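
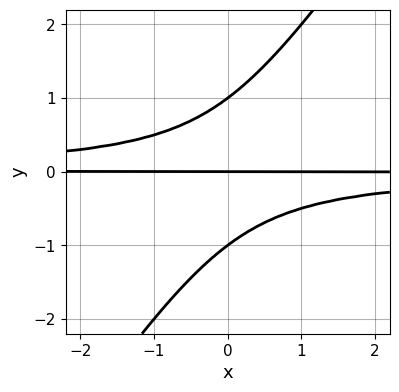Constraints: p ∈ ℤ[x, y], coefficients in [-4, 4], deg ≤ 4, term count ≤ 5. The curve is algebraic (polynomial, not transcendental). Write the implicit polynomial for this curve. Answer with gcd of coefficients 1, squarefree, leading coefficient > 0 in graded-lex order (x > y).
3*x*y^2 - 2*y^3 + 2*y

1. The degree is 3 — a generic line meets the curve in up to 3 points.
2. Checking where it meets the axes: every point of the x-axis in the box is on the curve; among the integer gridlines, it crosses the y-axis at y ∈ {-1, 0, 1}.
3. Fitting integer coefficients to these (and the overall shape) gives p.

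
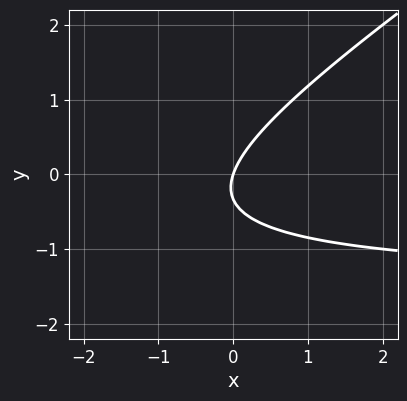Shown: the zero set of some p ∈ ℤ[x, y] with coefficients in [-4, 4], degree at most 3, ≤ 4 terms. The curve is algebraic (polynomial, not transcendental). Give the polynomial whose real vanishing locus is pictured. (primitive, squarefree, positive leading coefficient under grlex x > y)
2*x*y - 3*y^2 + 3*x - y

1. The degree is 2 — no degree-1 curve has this shape.
2. From the axis intercepts and sections: it crosses the y-axis at the gridline y = 0; it crosses the x-axis at the gridline x = 0.
3. The integer polynomial consistent with all of this is the stated p.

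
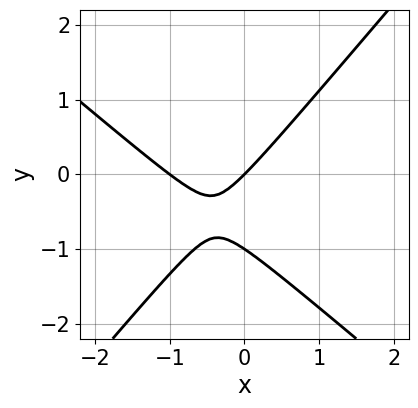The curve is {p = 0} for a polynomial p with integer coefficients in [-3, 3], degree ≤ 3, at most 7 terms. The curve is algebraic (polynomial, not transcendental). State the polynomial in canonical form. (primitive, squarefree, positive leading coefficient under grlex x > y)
3*x^2 + x*y - 3*y^2 + 3*x - 3*y

First, the degree is 2 — the shape is more complex than any degree-1 curve.
Next, observable constraints: the x-axis gridline crossings are at x ∈ {-1, 0}; among the integer gridlines, it crosses the y-axis at y ∈ {-1, 0}.
Finally, together with the visible shape, these determine p as stated.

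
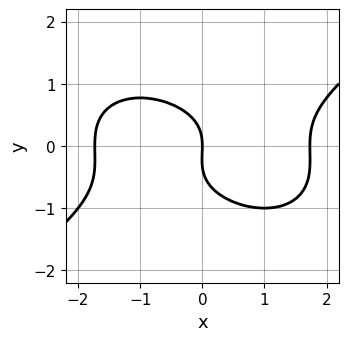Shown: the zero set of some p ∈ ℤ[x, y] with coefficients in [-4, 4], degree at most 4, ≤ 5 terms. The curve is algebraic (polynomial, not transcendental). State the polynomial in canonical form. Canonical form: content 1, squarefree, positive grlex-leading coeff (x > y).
1. The degree is 3 — a generic line meets the curve in up to 3 points.
2. Checking where it meets the axes: it meets the x-axis at x = 0 (among the integer gridlines); it crosses the y-axis at the gridline y = 0.
3. These observations pin down the coefficients.

x^3 - 3*y^3 - y^2 - 3*x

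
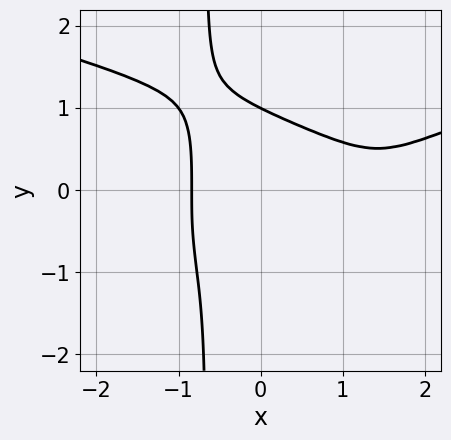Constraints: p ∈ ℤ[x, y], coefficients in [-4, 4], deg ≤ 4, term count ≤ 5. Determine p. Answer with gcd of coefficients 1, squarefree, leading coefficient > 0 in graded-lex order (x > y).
3*x*y^3 - x^3 + 2*y^3 + 2*x^2 - 2

(a) Degree: no degree-3 curve has this shape, so deg p = 4.
(b) Against the integer gridlines: it crosses the y-axis at the gridline y = 1.
(c) Solving for integer coefficients yields p as stated.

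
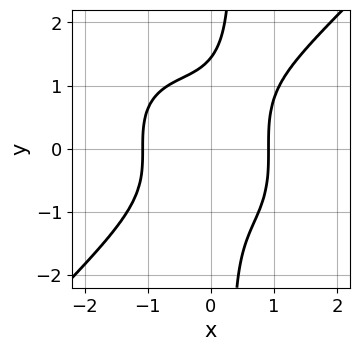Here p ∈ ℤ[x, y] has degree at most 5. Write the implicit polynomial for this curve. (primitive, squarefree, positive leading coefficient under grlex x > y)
(a) The degree is 4 — no degree-3 curve has this shape.
(b) Matching integer coefficients to the picture gives p.

3*x^4 - 3*x*y^3 + y^3 + x - 3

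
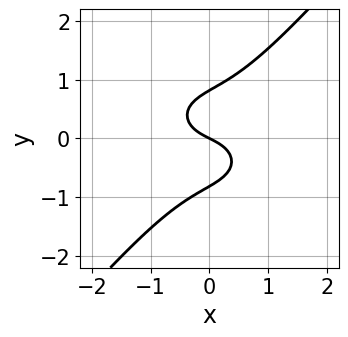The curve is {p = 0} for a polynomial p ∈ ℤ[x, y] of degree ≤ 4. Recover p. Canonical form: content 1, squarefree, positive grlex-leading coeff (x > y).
2*x^3 + 2*x*y^2 - 3*y^3 + x + 2*y

deg p = 3. The shape is more complex than any degree-2 curve.
Reading off the gridlines: it meets the y-axis at y = 0 (among the integer gridlines); it meets the x-axis at x = 0 (among the integer gridlines).
These observations pin down the coefficients.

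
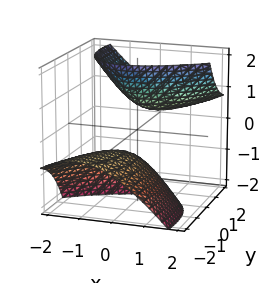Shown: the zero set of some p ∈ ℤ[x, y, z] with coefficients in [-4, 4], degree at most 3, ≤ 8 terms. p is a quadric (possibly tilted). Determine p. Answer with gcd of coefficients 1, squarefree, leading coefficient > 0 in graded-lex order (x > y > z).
(a) The picture has 2 separate pieces.
(b) deg p = 2.
(c) From the visible intercepts: the z-axis gridline crossings are at z ∈ {-1, 1}; it misses every integer gridline on the x-axis; the surface avoids every integer y-axis point in the box.
(d) Matching integer coefficients to the picture gives p.

2*x^2 - 2*x*y + y^2 - 3*y*z - z^2 + 1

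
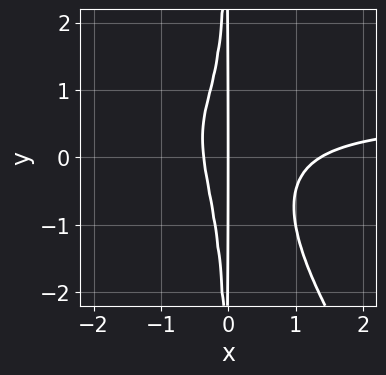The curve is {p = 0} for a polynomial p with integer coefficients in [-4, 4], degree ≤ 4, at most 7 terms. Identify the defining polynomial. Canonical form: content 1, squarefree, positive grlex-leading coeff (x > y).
Degree: the shape is more complex than any degree-3 curve, so deg p = 4.
Checking where it meets the axes: the visible y-axis segment lies entirely on the curve; it meets the x-axis at x = 0 (among the integer gridlines).
Putting this together gives p.

3*x^3*y + 2*x^2*y^2 - 2*x^3 + 2*x^2 + x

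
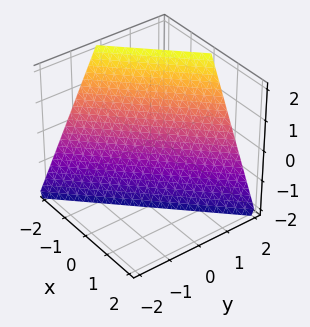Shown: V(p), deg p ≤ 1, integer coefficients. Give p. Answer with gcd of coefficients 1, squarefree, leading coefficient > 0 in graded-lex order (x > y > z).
1. The degree is 1 — every cross-section is a straight line — this is a plane.
2. From the axis intercepts and sections: it crosses the z-axis at the gridline z = -2; it crosses the y-axis at the gridline y = 1; it meets the x-axis at x = -1 (among the integer gridlines).
3. Solving for integer coefficients yields p as stated.

2*x - 2*y + z + 2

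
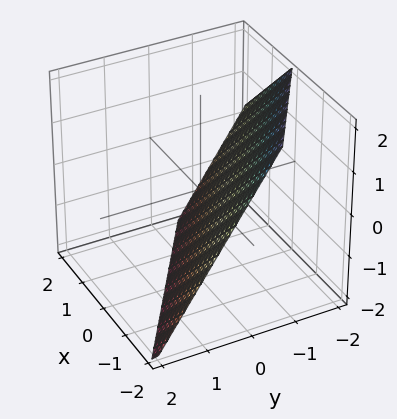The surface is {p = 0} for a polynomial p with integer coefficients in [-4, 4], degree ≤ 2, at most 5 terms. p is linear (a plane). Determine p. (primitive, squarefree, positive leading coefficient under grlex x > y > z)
2*x + 3*y + 2*z + 2

deg p = 1. Every cross-section is a straight line — this is a plane.
Checking where it meets the axes: one x-axis crossing is at x = -1; it crosses the z-axis at the gridline z = -1.
Assembling these constraints gives the stated polynomial.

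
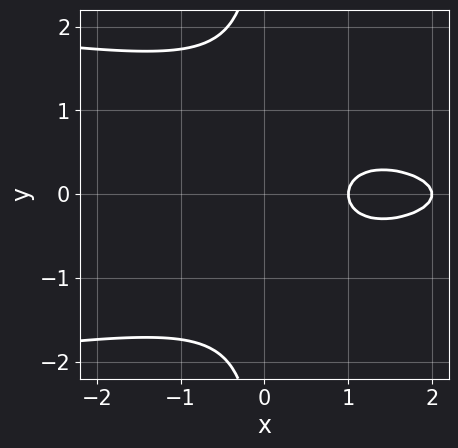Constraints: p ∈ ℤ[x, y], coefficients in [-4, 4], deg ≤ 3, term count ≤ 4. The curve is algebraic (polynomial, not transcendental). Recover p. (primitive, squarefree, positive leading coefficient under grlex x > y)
(a) deg p = 3.
(b) Symmetries: mirror symmetry y ↦ −y ⇒ only even powers of y.
(c) From the visible intercepts: it misses every integer gridline on the y-axis; among the integer gridlines, it crosses the x-axis at x ∈ {1, 2}.
(d) Fitting integer coefficients to these (and the overall shape) gives p.

2*x*y^2 + x^2 - 3*x + 2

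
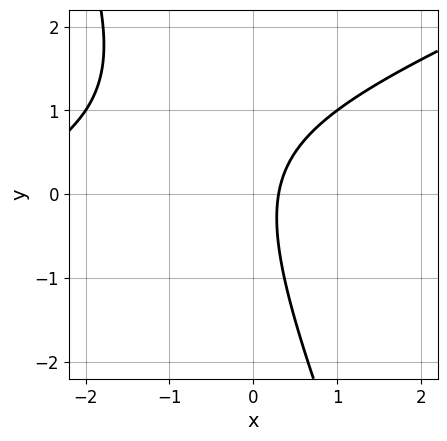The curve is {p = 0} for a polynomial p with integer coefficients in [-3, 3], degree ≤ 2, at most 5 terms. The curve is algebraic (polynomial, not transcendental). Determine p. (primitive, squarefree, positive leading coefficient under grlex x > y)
x^2 - 2*x*y - y^2 + 3*x - 1

First, deg p = 2.
Then, from the axis intercepts and sections: no y-intercept at any integer in the box.
Finally, solving for integer coefficients yields p as stated.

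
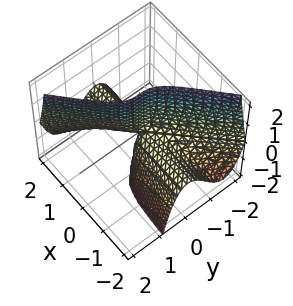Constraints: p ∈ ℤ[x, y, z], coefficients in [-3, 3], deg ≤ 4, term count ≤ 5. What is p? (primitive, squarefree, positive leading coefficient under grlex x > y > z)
2*x*y^2 - 2*y^3 + x*z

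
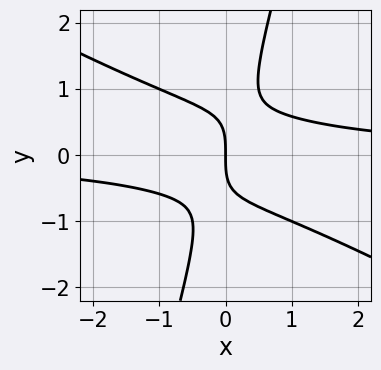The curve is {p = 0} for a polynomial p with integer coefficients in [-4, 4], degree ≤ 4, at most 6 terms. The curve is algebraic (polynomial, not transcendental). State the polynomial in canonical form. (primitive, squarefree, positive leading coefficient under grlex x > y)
2*x^2*y + 3*x*y^2 - y^3 - 2*x

1. Degree: a generic line meets the curve in up to 3 points, so deg p = 3.
2. Checking where it meets the axes: it crosses the y-axis at the gridline y = 0; it crosses the x-axis at the gridline x = 0.
3. These observations pin down the coefficients.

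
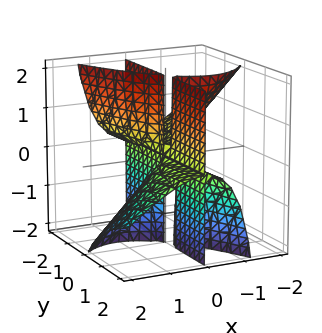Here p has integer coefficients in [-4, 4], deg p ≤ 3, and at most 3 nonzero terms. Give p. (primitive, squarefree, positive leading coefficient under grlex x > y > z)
x^3 + x^2*z + x*y*z

1. I count 2 distinct pieces. They look like related sheets of one shape, so recover p as a whole.
2. deg p = 3. No degree-2 surface has this shape.
3. Observable constraints: the visible z-axis segment lies entirely on the surface; it crosses the x-axis at the gridline x = 0.
4. Putting this together gives p. Check: (0, 1, 0) on the y-axis lies on the surface, and p(0, 1, 0) = 0. ✓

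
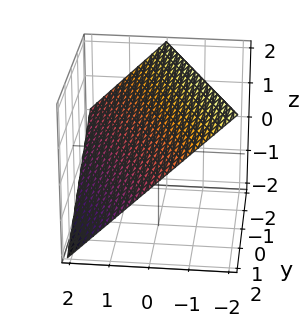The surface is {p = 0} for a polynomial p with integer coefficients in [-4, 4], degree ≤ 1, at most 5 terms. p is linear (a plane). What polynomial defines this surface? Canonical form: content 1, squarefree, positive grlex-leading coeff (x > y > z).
(a) The degree is 1 — the surface is flat (a plane).
(b) Checking where it meets the axes: it meets the x-axis at x = 1 (among the integer gridlines); it meets the z-axis at z = 1 (among the integer gridlines); one y-axis crossing is at y = 2.
(c) Solving for integer coefficients yields p as stated.

2*x + y + 2*z - 2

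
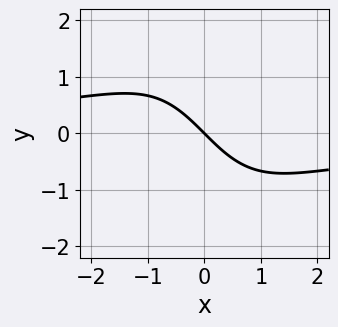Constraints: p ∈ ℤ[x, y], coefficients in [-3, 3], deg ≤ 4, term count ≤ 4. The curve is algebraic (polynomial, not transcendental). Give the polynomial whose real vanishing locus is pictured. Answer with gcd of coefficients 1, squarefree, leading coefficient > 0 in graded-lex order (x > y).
x^2*y + 2*x + 2*y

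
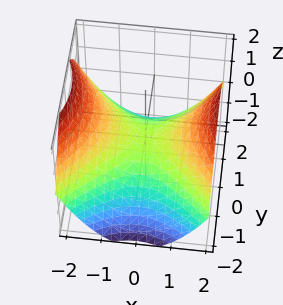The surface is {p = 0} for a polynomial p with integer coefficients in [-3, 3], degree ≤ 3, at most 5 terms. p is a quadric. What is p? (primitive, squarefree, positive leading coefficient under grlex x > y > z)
The degree is 2 — a hyperbolic paraboloid; a quadric.
Symmetries: it's symmetric under x → −x, forcing even powers of x; it's symmetric under y → −y, forcing even powers of y.
From the visible intercepts: one z-axis crossing is at z = 0; it crosses the x-axis at the gridline x = 0.
Assembling these constraints gives the stated polynomial.

x^2 - y^2 - 2*z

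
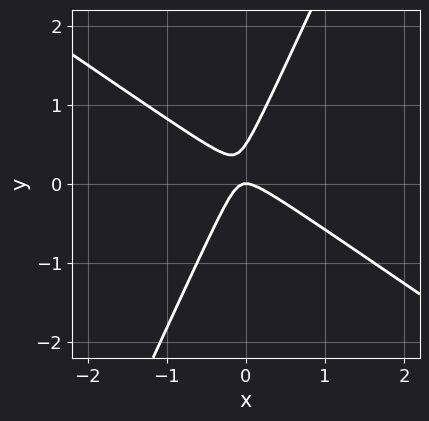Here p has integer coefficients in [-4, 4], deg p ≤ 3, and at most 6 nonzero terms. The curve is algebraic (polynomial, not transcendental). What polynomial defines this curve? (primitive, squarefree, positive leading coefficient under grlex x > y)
3*x^2 + 3*x*y - 2*y^2 + y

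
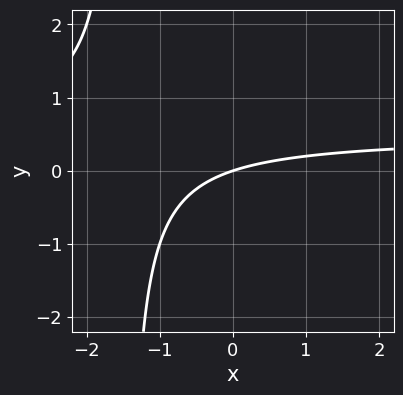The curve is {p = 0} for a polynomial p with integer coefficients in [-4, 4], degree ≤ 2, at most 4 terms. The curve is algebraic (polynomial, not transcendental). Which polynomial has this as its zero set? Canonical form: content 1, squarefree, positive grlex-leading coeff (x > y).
2*x*y - x + 3*y

The degree is 2 — no degree-1 curve has this shape.
Observable constraints: it meets the y-axis at y = 0 (among the integer gridlines); it crosses the x-axis at the gridline x = 0.
Matching integer coefficients to the picture gives p.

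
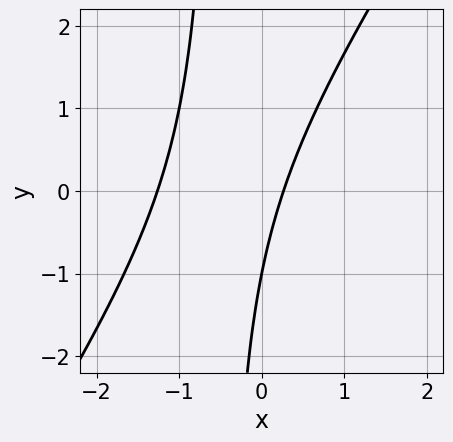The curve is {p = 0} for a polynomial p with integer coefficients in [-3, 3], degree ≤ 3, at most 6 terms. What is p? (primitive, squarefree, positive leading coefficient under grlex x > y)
3*x^2 - 2*x*y + 3*x - y - 1

First, the degree is 2 — no degree-1 curve has this shape.
Then, observable constraints: one y-axis crossing is at y = -1.
Finally, together with the visible shape, these determine p as stated.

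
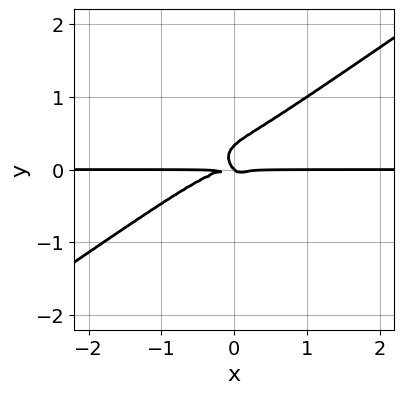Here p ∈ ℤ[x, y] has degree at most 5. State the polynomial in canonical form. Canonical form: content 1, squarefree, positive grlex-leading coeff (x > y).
x^3*y - 3*y^4 + x*y^2 + y^3

1. deg p = 4.
2. From the axis intercepts and sections: one y-axis crossing is at y = 0; every point of the x-axis in the box is on the curve.
3. Solving for integer coefficients yields p as stated.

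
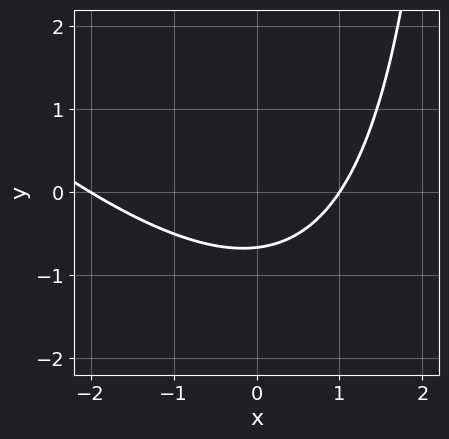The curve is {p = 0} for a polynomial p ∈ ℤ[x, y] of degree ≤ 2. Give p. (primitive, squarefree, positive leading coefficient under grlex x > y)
(a) Degree: the shape is more complex than any degree-1 curve, so deg p = 2.
(b) Observable constraints: the x-axis gridline crossings are at x ∈ {-2, 1}.
(c) These observations pin down the coefficients.

x^2 + x*y + x - 3*y - 2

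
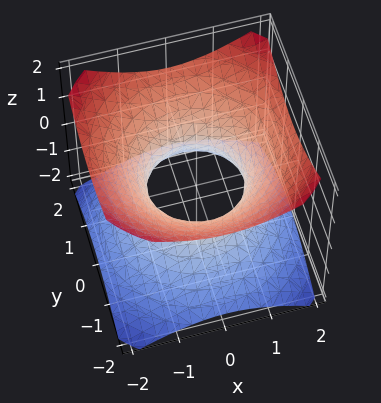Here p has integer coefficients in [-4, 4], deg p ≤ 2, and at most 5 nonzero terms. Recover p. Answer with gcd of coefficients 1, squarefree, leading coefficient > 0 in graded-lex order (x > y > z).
2*x^2 + 2*y^2 - 3*z^2 - 2

(a) deg p = 2. One connected sheet with a waist; a quadric.
(b) Symmetries: rotational symmetry about the z-axis ⇒ p depends on x, y only through x² + y²; the z ↦ −z reflection is a symmetry, so z appears only in even powers.
(c) Reading off the gridlines: the x-axis gridline crossings are at x ∈ {-1, 1}; among the integer gridlines, it crosses the y-axis at y ∈ {-1, 1}; a circular section at z = 0 has radius exactly 1; it misses every integer gridline on the z-axis.
(d) Solving for integer coefficients yields p as stated.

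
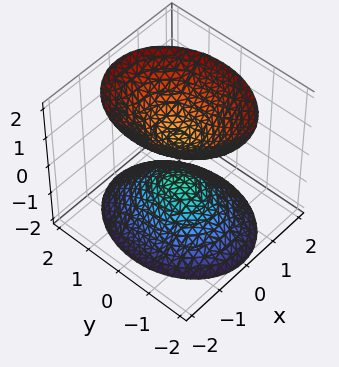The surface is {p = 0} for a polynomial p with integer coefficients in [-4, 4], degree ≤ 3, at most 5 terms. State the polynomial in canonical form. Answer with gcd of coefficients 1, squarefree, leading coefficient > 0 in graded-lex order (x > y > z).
3*x^2 + 2*y^2 - 2*z^2 + 1

(a) The picture has 2 separate pieces.
(b) Degree: two separate bowl-shaped sheets opening away from each other; a quadric, so deg p = 2.
(c) Symmetries: the z ↦ −z reflection is a symmetry, so z appears only in even powers; it's symmetric under y → −y, forcing even powers of y; mirror symmetry x ↦ −x ⇒ only even powers of x.
(d) From the axis intercepts and sections: no y-intercept at any integer in the box; the surface avoids every integer x-axis point in the box.
(e) Fitting integer coefficients to these (and the overall shape) gives p.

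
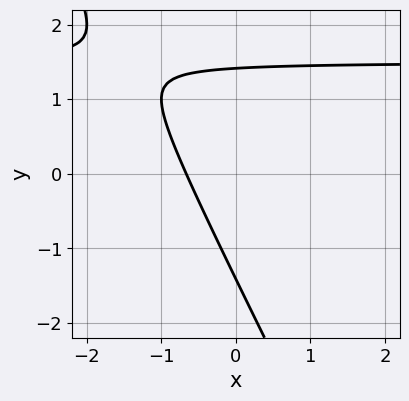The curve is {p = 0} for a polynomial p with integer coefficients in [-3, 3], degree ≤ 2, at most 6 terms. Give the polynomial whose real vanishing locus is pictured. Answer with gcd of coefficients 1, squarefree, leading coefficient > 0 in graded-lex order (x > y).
(a) deg p = 2. No degree-1 curve has this shape.
(b) Solving for integer coefficients yields p as stated.

2*x*y + y^2 - 3*x - 2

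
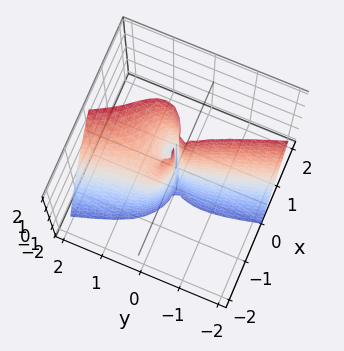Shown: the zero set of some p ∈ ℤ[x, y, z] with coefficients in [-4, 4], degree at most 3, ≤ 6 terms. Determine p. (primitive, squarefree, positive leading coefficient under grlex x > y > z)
x^3 + 3*x*y^2 + y^3 - y^2*z - 2*x*y

(a) deg p = 3. The shape is more complex than any degree-2 surface.
(b) Observable constraints: it crosses the y-axis at the gridline y = 0; every point of the z-axis in the box is on the surface.
(c) Together with the visible shape, these determine p as stated.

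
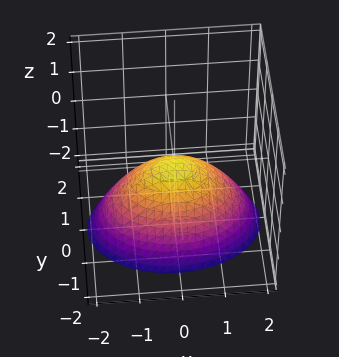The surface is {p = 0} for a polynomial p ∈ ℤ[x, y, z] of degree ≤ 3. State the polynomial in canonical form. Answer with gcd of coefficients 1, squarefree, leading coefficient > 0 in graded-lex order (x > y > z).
x^2 + 2*y^2 + 2*z

1. The degree is 2 — a single bowl opening along one axis; a quadric.
2. Symmetries: it's symmetric under y → −y, forcing even powers of y; the x ↦ −x reflection is a symmetry, so x appears only in even powers.
3. Reading off the gridlines: it meets the y-axis at y = 0 (among the integer gridlines); one x-axis crossing is at x = 0; it crosses the z-axis at the gridline z = 0.
4. The integer polynomial consistent with all of this is the stated p.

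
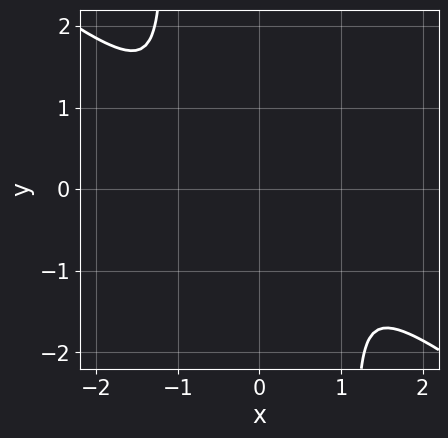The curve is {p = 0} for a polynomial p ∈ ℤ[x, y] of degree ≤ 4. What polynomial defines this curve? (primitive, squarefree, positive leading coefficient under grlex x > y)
2*x^4 + x^3*y - 2*x^2*y^2 + 3*y^2

(a) The degree is 4 — no degree-3 curve has this shape.
(b) Solving for integer coefficients yields p as stated.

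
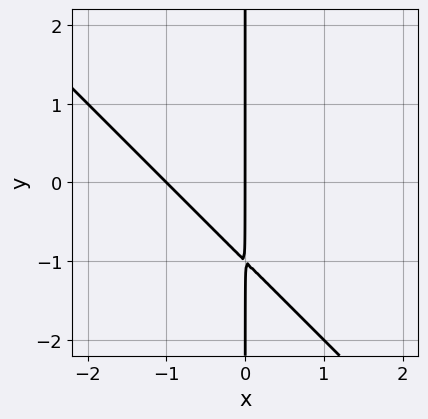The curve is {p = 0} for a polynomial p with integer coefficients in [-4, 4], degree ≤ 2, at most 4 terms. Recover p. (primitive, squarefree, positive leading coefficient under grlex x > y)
1. Degree: no degree-1 curve has this shape, so deg p = 2.
2. Against the integer gridlines: the visible y-axis segment lies entirely on the curve; the x-axis gridline crossings are at x ∈ {-1, 0}.
3. These observations pin down the coefficients.

x^2 + x*y + x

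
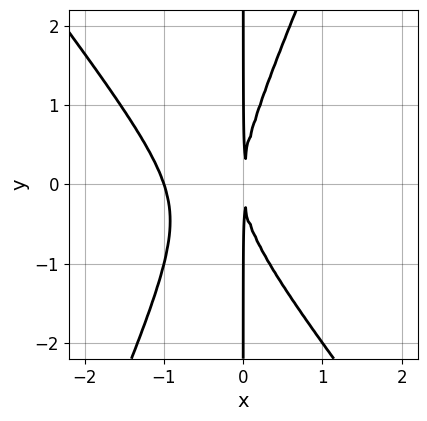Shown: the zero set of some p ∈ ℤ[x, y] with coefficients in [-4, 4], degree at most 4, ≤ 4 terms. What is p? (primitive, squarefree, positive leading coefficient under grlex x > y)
1. Degree: no degree-2 curve has this shape, so deg p = 3.
2. Observable constraints: the visible y-axis segment lies entirely on the curve; one x-axis crossing is at x = -1.
3. Putting this together gives p.

3*x^3 + x^2*y - x*y^2 + 3*x^2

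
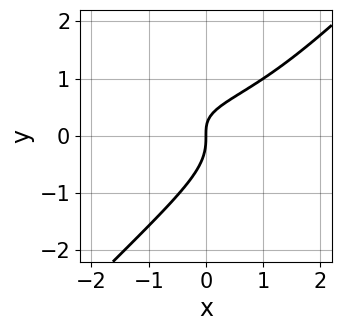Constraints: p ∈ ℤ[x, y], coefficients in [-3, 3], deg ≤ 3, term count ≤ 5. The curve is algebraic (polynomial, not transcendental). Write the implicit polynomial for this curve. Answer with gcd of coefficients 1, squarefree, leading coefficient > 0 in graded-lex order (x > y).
First, deg p = 3. No degree-2 curve has this shape.
Then, reading off the gridlines: it meets the y-axis at y = 0 (among the integer gridlines); it crosses the x-axis at the gridline x = 0.
Finally, putting this together gives p.

x^2*y + 2*x*y^2 - 3*y^3 - 2*x*y + 2*x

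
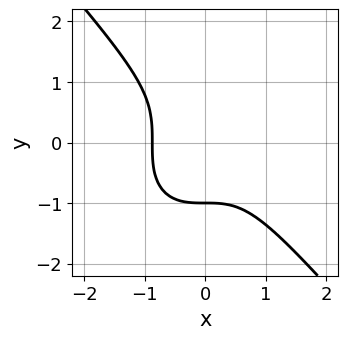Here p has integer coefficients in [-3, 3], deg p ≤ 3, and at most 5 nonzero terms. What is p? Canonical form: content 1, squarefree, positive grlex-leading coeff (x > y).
deg p = 3. No degree-2 curve has this shape.
Checking where it meets the axes: it crosses the y-axis at the gridline y = -1.
Fitting integer coefficients to these (and the overall shape) gives p.

3*x^3 + 2*y^3 + 2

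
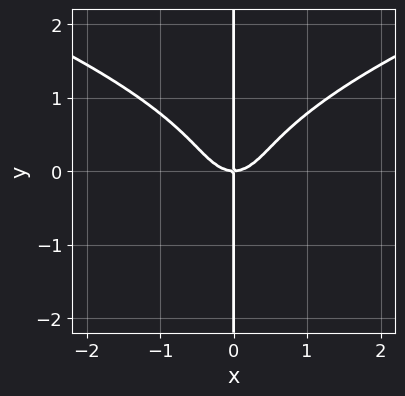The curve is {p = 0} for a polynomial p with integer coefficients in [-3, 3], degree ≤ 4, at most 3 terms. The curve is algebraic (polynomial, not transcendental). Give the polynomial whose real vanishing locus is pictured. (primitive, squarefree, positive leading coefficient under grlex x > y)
(a) The degree is 4 — a generic line meets the curve in up to 4 points.
(b) Reading off the gridlines: every point of the y-axis in the box is on the curve; it meets the x-axis at x = 0 (among the integer gridlines).
(c) Together with the visible shape, these determine p as stated.

3*x*y^3 - 3*x^3 + 2*x*y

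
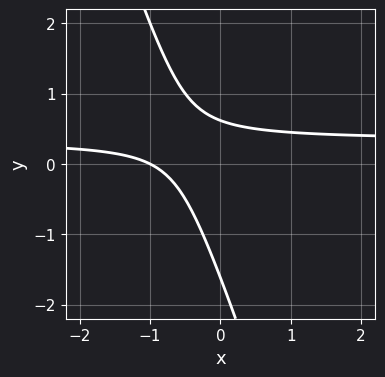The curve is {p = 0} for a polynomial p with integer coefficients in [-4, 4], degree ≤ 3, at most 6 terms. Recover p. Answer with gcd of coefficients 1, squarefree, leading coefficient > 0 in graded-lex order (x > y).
(a) Degree: the shape is more complex than any degree-1 curve, so deg p = 2.
(b) Observable constraints: one x-axis crossing is at x = -1.
(c) The integer polynomial consistent with all of this is the stated p.

3*x*y + y^2 - x + y - 1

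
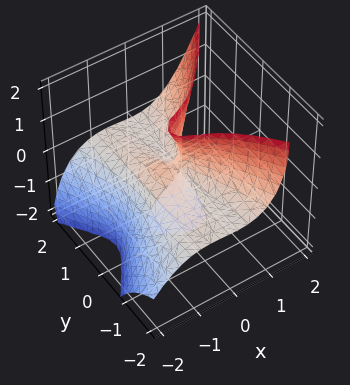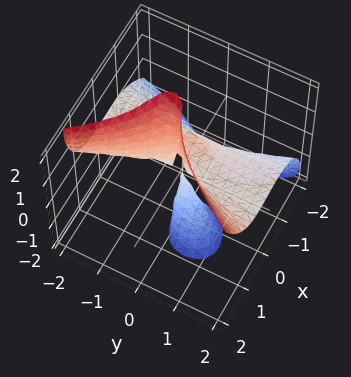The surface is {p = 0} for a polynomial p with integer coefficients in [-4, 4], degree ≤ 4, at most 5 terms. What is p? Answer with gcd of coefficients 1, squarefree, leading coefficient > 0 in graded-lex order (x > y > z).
2*x^3 - 2*y^2*z - y*z^2 + 2*x^2 + x*z

1. I count 2 distinct pieces. They look like related sheets of one shape, so recover p as a whole.
2. Degree: the shape is more complex than any degree-2 surface, so deg p = 3.
3. From the visible intercepts: every point of the y-axis in the box is on the surface; the visible z-axis segment lies entirely on the surface.
4. Together with the visible shape, these determine p as stated. Check: (-1, 0, 0) on the x-axis lies on the surface, and p(-1, 0, 0) = 0. ✓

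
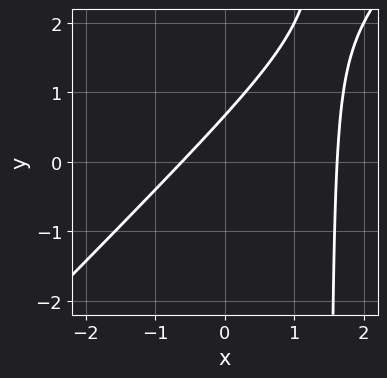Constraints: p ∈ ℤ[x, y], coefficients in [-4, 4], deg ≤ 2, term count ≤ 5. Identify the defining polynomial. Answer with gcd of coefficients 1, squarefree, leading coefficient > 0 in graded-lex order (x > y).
2*x^2 - 2*x*y - 2*x + 3*y - 2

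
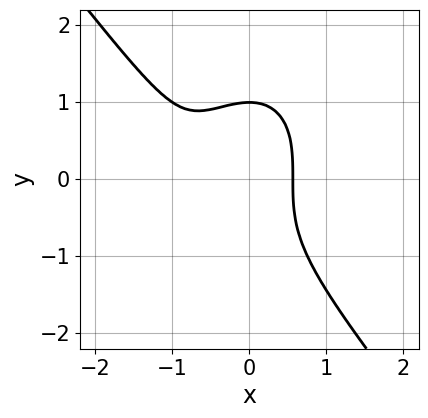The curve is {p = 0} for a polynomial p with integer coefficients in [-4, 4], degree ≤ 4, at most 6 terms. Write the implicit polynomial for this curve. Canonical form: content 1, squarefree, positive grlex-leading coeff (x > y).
2*x^3 + y^3 + 2*x^2 - 1

The degree is 3 — a generic line meets the curve in up to 3 points.
Reading off the gridlines: it crosses the y-axis at the gridline y = 1.
Solving for integer coefficients yields p as stated.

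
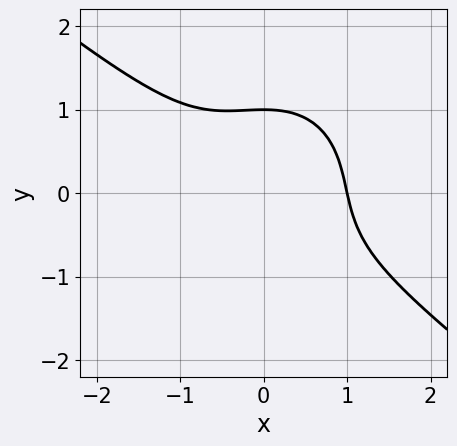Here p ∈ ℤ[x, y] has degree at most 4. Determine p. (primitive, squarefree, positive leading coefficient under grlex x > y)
(a) Degree: a generic line meets the curve in up to 3 points, so deg p = 3.
(b) Reading off the gridlines: it meets the x-axis at x = 1 (among the integer gridlines); it crosses the y-axis at the gridline y = 1.
(c) Assembling these constraints gives the stated polynomial.

3*x^3 + 2*x^2*y + 3*y^3 - 3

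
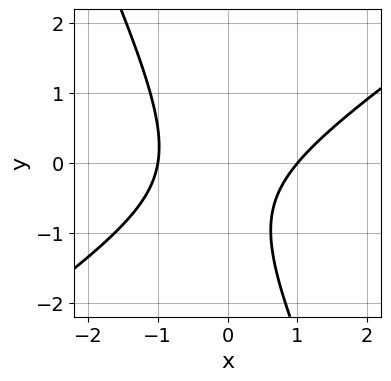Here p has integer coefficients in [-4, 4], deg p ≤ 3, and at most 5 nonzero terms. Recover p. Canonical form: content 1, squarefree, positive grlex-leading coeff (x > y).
3*x^2 - 3*x*y - 2*y^2 - 2*y - 3

First, deg p = 2. The shape is more complex than any degree-1 curve.
Then, observable constraints: among the integer gridlines, it crosses the x-axis at x ∈ {-1, 1}; no y-intercept at any integer in the box.
Finally, putting this together gives p.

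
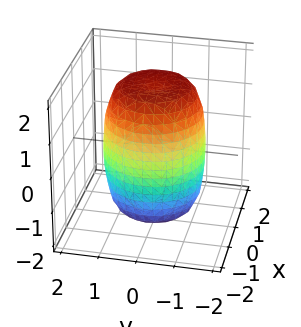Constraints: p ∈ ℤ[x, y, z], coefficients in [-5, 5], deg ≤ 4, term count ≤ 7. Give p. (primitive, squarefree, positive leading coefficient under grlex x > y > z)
(a) deg p = 4. The shape is more complex than any degree-3 surface.
(b) Symmetry: the surface is invariant under rotation about z: p = q(x² + y², z).
(c) From the visible intercepts: a circular section at z = 0 has radius between 1 and 2.
(d) Putting this together gives p.

2*x^4 + 4*x^2*y^2 + 2*y^4 - 2*x^2 - 2*y^2 + z^2 - 3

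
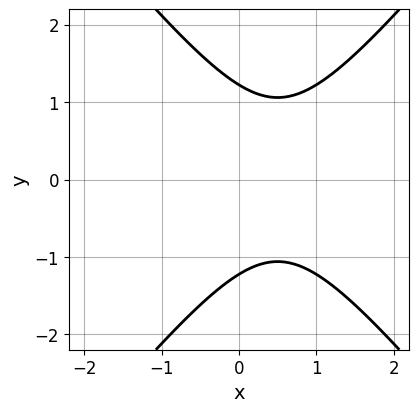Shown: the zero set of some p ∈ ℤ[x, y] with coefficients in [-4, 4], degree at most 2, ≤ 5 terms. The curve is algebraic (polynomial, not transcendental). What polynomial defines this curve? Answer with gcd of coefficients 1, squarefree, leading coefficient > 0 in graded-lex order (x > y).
3*x^2 - 2*y^2 - 3*x + 3

(a) Degree: the shape is more complex than any degree-1 curve, so deg p = 2.
(b) Symmetries: it's symmetric under y → −y, forcing even powers of y.
(c) Reading off the gridlines: no x-intercept at any integer in the box.
(d) The integer polynomial consistent with all of this is the stated p.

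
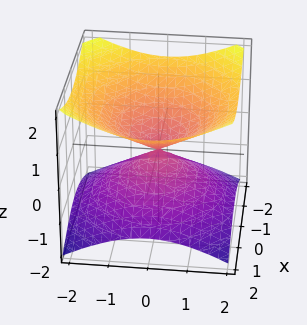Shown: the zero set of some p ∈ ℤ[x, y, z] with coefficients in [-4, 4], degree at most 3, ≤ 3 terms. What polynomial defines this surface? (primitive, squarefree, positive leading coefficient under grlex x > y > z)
1. deg p = 2. A double cone through the origin; a quadric.
2. Symmetries: the surface is invariant under rotation about z: p = q(x² + y², z); the z ↦ −z reflection is a symmetry, so z appears only in even powers.
3. From the axis intercepts and sections: a circular section at z = 1 has radius between 1 and 2; it meets the y-axis at y = 0 (among the integer gridlines); one x-axis crossing is at x = 0.
4. Fitting integer coefficients to these (and the overall shape) gives p.

x^2 + y^2 - 2*z^2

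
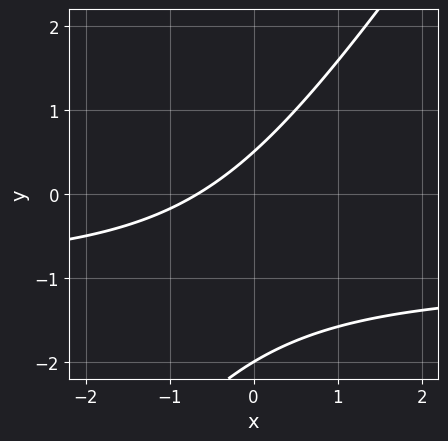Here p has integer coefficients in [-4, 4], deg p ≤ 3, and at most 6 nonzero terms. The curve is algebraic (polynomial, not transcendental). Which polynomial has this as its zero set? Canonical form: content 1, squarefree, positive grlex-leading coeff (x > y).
3*x*y - 2*y^2 + 3*x - 3*y + 2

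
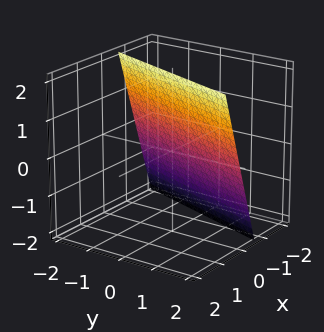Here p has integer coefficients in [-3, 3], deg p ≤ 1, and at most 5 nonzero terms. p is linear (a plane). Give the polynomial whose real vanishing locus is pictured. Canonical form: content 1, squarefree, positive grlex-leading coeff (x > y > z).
First, deg p = 1. Every cross-section is a straight line — this is a plane.
Then, from the axis intercepts and sections: one z-axis crossing is at z = 2; one y-axis crossing is at y = 2.
Finally, these observations pin down the coefficients.

3*x - y - z + 2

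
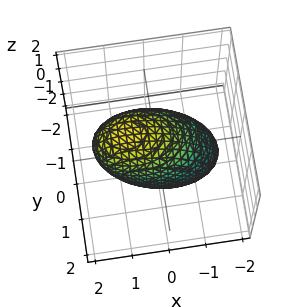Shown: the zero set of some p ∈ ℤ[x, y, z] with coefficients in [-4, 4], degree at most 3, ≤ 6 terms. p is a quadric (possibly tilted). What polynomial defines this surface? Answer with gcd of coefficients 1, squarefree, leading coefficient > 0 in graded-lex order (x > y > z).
x^2 - x*z + 2*y^2 + z^2 - 2

(a) deg p = 2. A generic line meets the surface in up to 2 points.
(b) From the visible intercepts: the y-axis gridline crossings are at y ∈ {-1, 1}.
(c) Putting this together gives p.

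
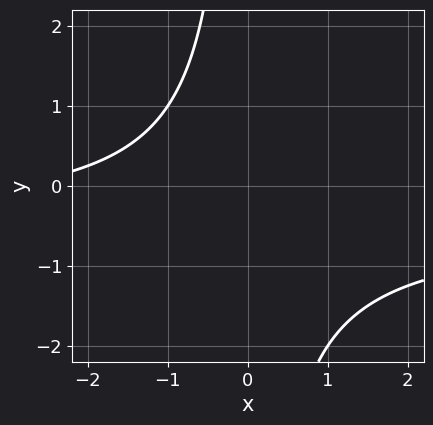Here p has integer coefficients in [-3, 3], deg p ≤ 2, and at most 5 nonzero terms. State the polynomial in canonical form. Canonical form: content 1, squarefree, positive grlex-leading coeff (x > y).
First, the degree is 2 — a generic line meets the curve in up to 2 points.
Next, from the visible intercepts: no y-intercept at any integer in the box; it misses every integer gridline on the x-axis.
Finally, solving for integer coefficients yields p as stated.

2*x*y + x + 3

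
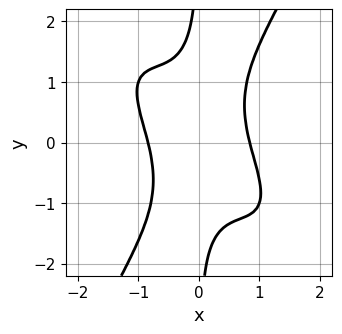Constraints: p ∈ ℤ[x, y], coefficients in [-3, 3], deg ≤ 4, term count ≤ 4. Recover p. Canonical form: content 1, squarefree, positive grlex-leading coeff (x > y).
2*x^4 + 2*x^3*y - x*y^3 - 1

(a) deg p = 4.
(b) Checking where it meets the axes: no y-intercept at any integer in the box.
(c) Assembling these constraints gives the stated polynomial.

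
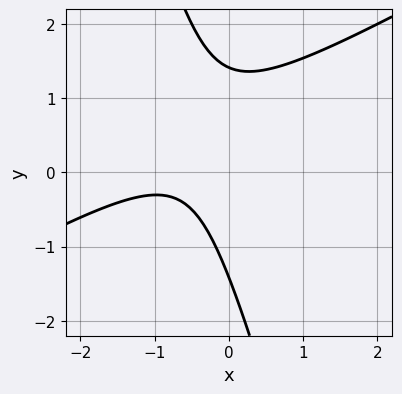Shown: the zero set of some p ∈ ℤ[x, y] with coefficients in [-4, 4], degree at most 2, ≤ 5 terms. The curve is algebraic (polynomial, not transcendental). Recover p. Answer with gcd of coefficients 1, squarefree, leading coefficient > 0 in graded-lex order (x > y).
2*x^2 - 3*x*y - y^2 + 3*x + 2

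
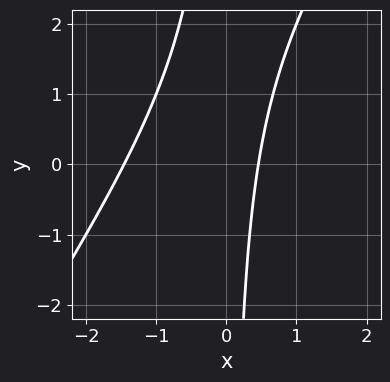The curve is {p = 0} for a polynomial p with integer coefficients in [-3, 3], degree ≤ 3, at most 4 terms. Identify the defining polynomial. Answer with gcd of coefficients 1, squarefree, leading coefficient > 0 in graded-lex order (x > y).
Degree: no degree-1 curve has this shape, so deg p = 2.
Observable constraints: it misses every integer gridline on the y-axis.
Together with the visible shape, these determine p as stated.

3*x^2 - 2*x*y + 3*x - 2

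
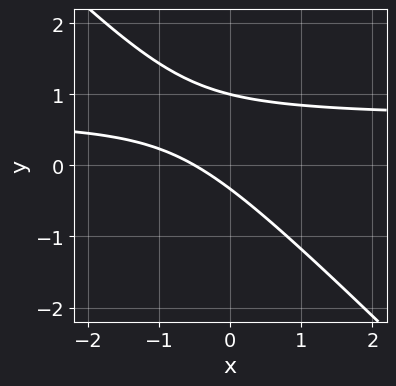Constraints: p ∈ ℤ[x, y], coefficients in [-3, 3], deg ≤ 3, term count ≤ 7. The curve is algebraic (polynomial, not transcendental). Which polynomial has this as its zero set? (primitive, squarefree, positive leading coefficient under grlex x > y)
3*x*y + 3*y^2 - 2*x - 2*y - 1

(a) Degree: a generic line meets the curve in up to 2 points, so deg p = 2.
(b) From the visible intercepts: it meets the y-axis at y = 1 (among the integer gridlines).
(c) Putting this together gives p.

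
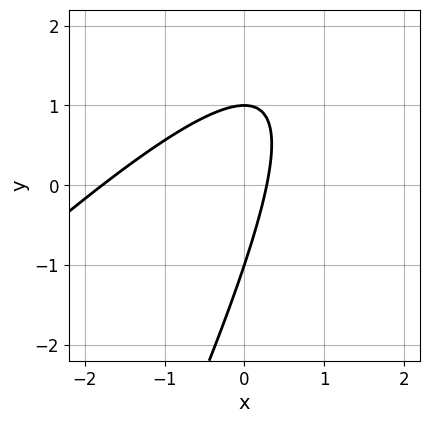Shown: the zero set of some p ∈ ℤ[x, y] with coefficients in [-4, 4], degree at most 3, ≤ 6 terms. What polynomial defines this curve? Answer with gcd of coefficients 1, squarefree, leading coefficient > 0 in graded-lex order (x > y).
First, the degree is 2 — the shape is more complex than any degree-1 curve.
Then, from the visible intercepts: the y-axis gridline crossings are at y ∈ {-1, 1}.
Finally, matching integer coefficients to the picture gives p.

2*x^2 - 3*x*y + y^2 + 3*x - 1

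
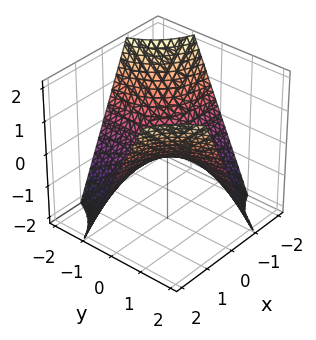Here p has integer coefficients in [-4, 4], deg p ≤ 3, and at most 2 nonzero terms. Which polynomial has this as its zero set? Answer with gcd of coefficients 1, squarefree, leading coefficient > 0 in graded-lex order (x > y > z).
x*y - z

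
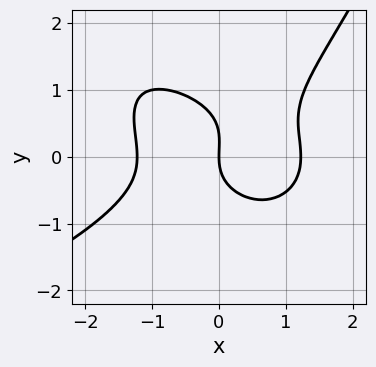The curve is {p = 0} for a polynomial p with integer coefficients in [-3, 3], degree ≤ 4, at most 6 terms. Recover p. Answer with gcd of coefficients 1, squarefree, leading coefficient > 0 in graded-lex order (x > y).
Degree: the shape is more complex than any degree-3 curve, so deg p = 4.
Reading off the gridlines: it crosses the x-axis at the gridline x = 0; it crosses the y-axis at the gridline y = 0.
Putting this together gives p.

x^2*y^2 + 2*x^3 - 3*y^3 + y^2 - 3*x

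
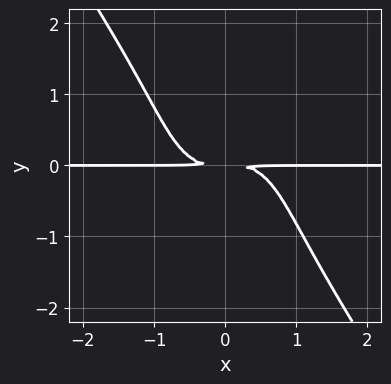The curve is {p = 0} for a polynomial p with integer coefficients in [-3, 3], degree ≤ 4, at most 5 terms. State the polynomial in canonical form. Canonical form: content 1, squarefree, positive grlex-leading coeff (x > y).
1. deg p = 4. The shape is more complex than any degree-3 curve.
2. Against the integer gridlines: the visible x-axis segment lies entirely on the curve.
3. The integer polynomial consistent with all of this is the stated p.

3*x^3*y + y^4 + 3*y^2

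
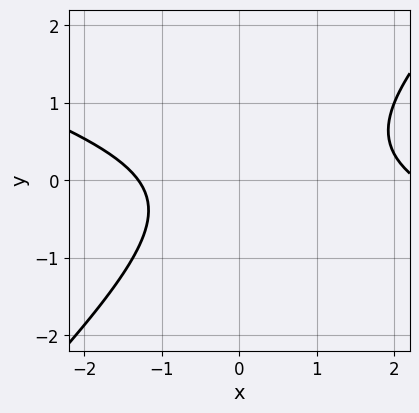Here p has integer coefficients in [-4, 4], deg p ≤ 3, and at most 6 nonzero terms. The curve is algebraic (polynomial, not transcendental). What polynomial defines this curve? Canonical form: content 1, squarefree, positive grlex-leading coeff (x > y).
First, degree: a generic line meets the curve in up to 2 points, so deg p = 2.
Then, checking where it meets the axes: no y-intercept at any integer in the box.
Finally, solving for integer coefficients yields p as stated.

x^2 + 2*x*y - 3*y^2 - x - 3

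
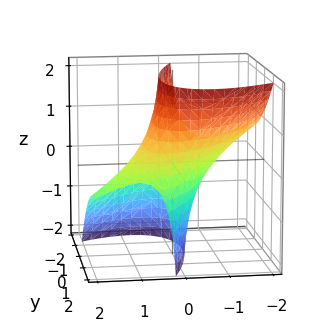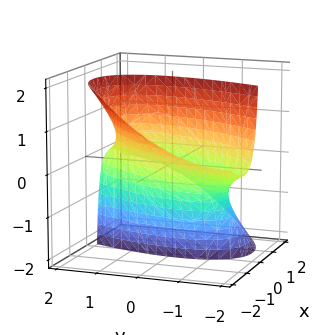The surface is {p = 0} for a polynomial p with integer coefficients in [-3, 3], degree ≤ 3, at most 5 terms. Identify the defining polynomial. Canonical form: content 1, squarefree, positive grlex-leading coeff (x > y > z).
(a) The degree is 2 — no degree-1 surface has this shape.
(b) Against the integer gridlines: among the integer gridlines, it crosses the x-axis at x ∈ {-1, 1}; the surface avoids every integer z-axis point in the box.
(c) The integer polynomial consistent with all of this is the stated p.

2*x^2 - 2*x*y + 3*x*z + y^2 - 2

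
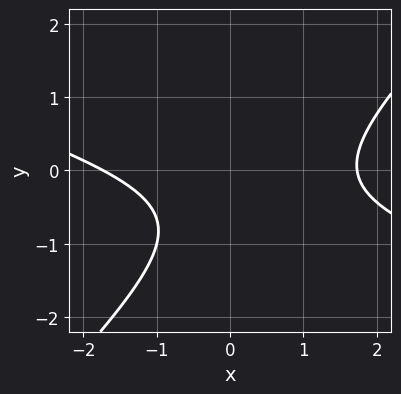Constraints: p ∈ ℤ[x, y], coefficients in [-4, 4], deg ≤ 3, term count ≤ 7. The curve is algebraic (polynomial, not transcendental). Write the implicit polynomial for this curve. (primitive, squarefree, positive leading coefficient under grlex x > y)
x^2 + 2*x*y - 3*y^2 - 3*y - 3

1. The degree is 2 — a generic line meets the curve in up to 2 points.
2. From the axis intercepts and sections: the curve avoids every integer y-axis point in the box.
3. Together with the visible shape, these determine p as stated.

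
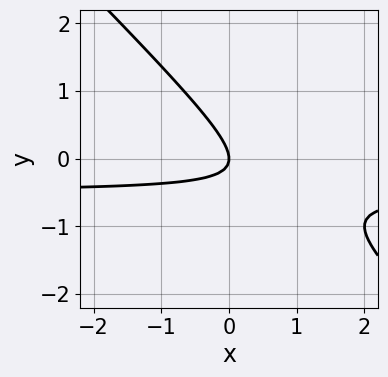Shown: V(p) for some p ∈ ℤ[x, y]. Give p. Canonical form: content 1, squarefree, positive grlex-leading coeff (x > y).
2*x*y + 2*y^2 + x

deg p = 2. A generic line meets the curve in up to 2 points.
Reading off the gridlines: one y-axis crossing is at y = 0; it crosses the x-axis at the gridline x = 0.
These observations pin down the coefficients.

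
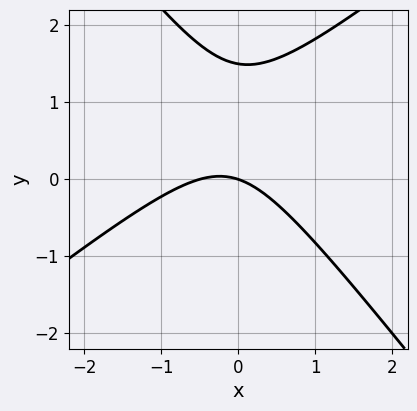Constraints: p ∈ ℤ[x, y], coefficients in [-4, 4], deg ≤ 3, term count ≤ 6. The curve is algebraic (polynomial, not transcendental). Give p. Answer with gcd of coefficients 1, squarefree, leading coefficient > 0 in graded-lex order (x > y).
2*x^2 - x*y - 2*y^2 + x + 3*y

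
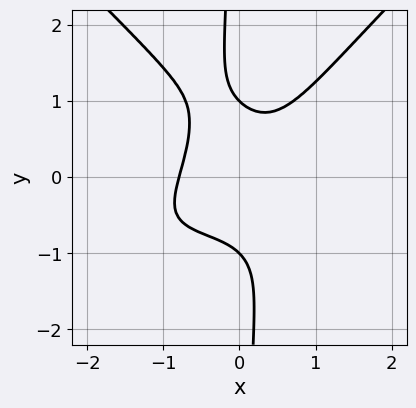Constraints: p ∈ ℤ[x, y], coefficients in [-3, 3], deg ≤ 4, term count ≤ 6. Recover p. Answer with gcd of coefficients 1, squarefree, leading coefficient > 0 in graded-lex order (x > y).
deg p = 4. A generic line meets the curve in up to 4 points.
From the visible intercepts: the y-axis gridline crossings are at y ∈ {-1, 1}.
Solving for integer coefficients yields p as stated.

2*x^3*y - 2*x*y^3 + 2*x^3 - y^2 + 1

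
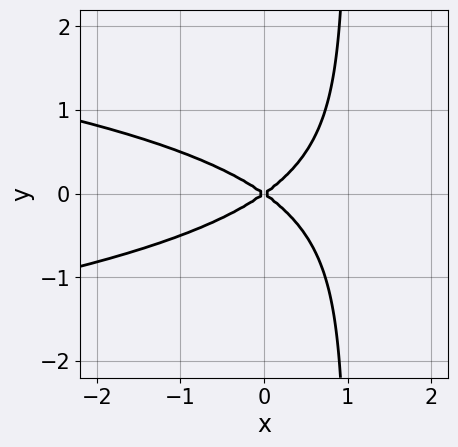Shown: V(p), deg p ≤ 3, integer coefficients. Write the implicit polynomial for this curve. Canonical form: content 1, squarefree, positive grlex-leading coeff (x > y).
2*x*y^2 + x^2 - 2*y^2

First, deg p = 3. A generic line meets the curve in up to 3 points.
Next, symmetries: mirror symmetry y ↦ −y ⇒ only even powers of y.
Next, checking where it meets the axes: it meets the y-axis at y = 0 (among the integer gridlines); it meets the x-axis at x = 0 (among the integer gridlines).
Finally, these observations pin down the coefficients.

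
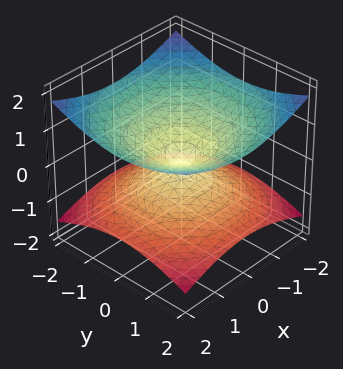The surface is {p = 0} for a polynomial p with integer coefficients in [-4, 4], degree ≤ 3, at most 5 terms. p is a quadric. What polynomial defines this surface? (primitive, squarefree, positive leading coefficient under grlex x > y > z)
First, deg p = 2. Two nappes meeting at a single point; a quadric.
Next, by symmetry, every cross-section ⟂ z is a circle, so x, y appear only via x² + y²; it's symmetric under z → −z, forcing even powers of z.
Next, checking where it meets the axes: a circular section at z = 1 has radius between 1 and 2; it crosses the x-axis at the gridline x = 0; one z-axis crossing is at z = 0; one y-axis crossing is at y = 0.
Finally, assembling these constraints gives the stated polynomial.

x^2 + y^2 - 3*z^2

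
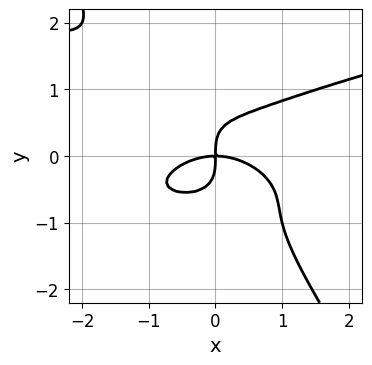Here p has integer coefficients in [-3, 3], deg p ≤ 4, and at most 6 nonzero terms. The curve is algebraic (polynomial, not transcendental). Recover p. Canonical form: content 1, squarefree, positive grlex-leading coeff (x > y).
(a) deg p = 4.
(b) Observable constraints: one x-axis crossing is at x = 0; one y-axis crossing is at y = 0.
(c) Matching integer coefficients to the picture gives p.

3*x*y^3 + 2*y^4 - x^3 - 2*x*y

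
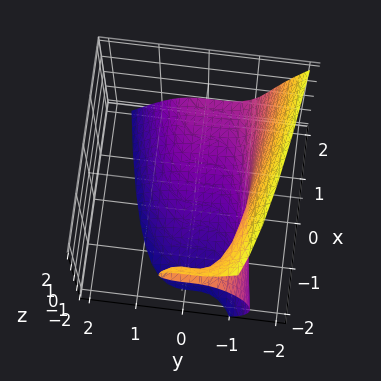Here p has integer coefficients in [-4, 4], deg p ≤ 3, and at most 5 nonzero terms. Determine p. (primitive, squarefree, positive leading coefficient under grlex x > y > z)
3*y^3 + z^3 + 2*x*z + y^2 + 3

(a) The degree is 3 — a generic line meets the surface in up to 3 points.
(b) From the axis intercepts and sections: no x-intercept at any integer in the box.
(c) These observations pin down the coefficients.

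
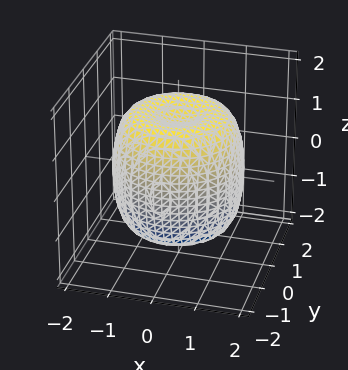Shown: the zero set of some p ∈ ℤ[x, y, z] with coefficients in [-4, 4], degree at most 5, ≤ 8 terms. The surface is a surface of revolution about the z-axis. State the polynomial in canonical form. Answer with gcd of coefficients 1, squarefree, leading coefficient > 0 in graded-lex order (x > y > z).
deg p = 4.
Symmetries: rotational symmetry about the z-axis ⇒ p depends on x, y only through x² + y².
Observable constraints: a circular section at z = -1 has radius between 1 and 2.
Solving for integer coefficients yields p as stated.

2*x^4 + 4*x^2*y^2 + 2*y^4 - 3*x^2 - 3*y^2 + 2*z^2 - 3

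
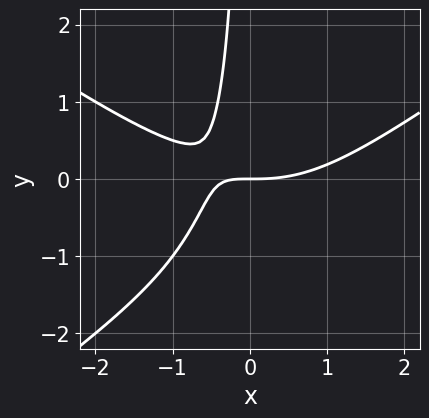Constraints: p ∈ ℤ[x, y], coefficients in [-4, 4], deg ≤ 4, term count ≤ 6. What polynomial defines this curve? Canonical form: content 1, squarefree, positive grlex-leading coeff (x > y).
(a) Degree: the shape is more complex than any degree-2 curve, so deg p = 3.
(b) From the axis intercepts and sections: it crosses the x-axis at the gridline x = 0; it meets the y-axis at y = 0 (among the integer gridlines).
(c) Assembling these constraints gives the stated polynomial.

x^3 - 2*x*y^2 - 3*x*y - 2*y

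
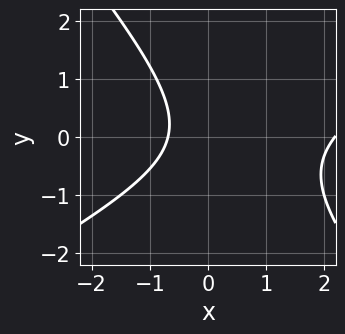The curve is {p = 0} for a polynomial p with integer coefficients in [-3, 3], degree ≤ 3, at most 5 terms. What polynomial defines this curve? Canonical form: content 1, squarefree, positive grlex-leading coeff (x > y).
2*x^2 - 2*x*y - 3*y^2 - 3*x - 3

The degree is 2 — a generic line meets the curve in up to 2 points.
Observable constraints: the curve avoids every integer y-axis point in the box.
Assembling these constraints gives the stated polynomial.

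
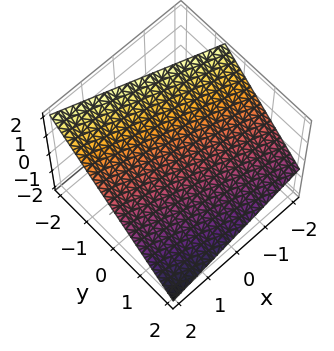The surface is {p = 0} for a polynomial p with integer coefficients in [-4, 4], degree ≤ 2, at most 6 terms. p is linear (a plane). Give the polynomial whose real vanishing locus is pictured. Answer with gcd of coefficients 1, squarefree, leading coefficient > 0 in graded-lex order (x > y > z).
The degree is 1 — the surface is flat (a plane).
Reading off the gridlines: it crosses the x-axis at the gridline x = 2.
Matching integer coefficients to the picture gives p.

x + 3*y + 3*z - 2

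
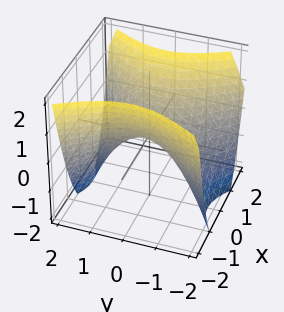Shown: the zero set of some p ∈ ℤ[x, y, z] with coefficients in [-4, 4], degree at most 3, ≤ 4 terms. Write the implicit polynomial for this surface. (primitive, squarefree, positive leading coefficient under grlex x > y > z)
deg p = 2. A saddle surface; a quadric.
Symmetries: mirror symmetry x ↦ −x ⇒ only even powers of x; mirror symmetry y ↦ −y ⇒ only even powers of y.
Reading off the gridlines: it meets the z-axis at z = 0 (among the integer gridlines); it meets the y-axis at y = 0 (among the integer gridlines); it meets the x-axis at x = 0 (among the integer gridlines).
The integer polynomial consistent with all of this is the stated p.

3*x^2 - 2*y^2 - 3*z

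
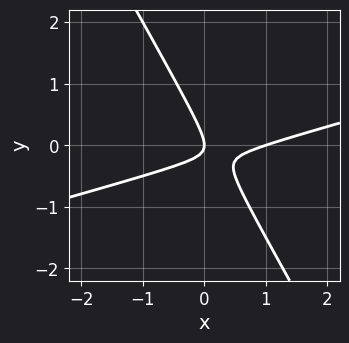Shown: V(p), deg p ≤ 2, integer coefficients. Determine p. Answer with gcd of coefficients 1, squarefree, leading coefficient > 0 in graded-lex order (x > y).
(a) The degree is 2 — a generic line meets the curve in up to 2 points.
(b) From the axis intercepts and sections: one y-axis crossing is at y = 0; among the integer gridlines, it crosses the x-axis at x ∈ {0, 1}.
(c) The integer polynomial consistent with all of this is the stated p.

x^2 - 3*x*y - 2*y^2 - x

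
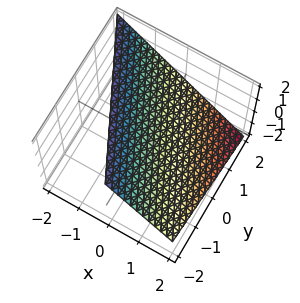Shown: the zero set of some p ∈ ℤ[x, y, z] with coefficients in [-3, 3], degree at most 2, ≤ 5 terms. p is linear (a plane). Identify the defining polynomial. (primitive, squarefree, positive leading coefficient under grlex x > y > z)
1. The degree is 1 — the surface is flat (a plane).
2. From the visible intercepts: it crosses the y-axis at the gridline y = 2; it crosses the z-axis at the gridline z = 1; it meets the x-axis at x = 1 (among the integer gridlines).
3. Fitting integer coefficients to these (and the overall shape) gives p.

2*x + y + 2*z - 2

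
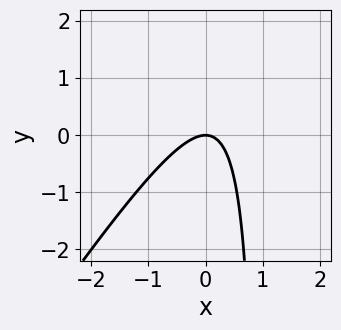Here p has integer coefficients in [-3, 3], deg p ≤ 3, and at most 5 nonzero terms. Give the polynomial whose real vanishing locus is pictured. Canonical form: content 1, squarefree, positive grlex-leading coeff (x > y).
(a) Degree: the shape is more complex than any degree-1 curve, so deg p = 2.
(b) Observable constraints: it meets the x-axis at x = 0 (among the integer gridlines); one y-axis crossing is at y = 0.
(c) Putting this together gives p.

3*x^2 - 2*x*y + 2*y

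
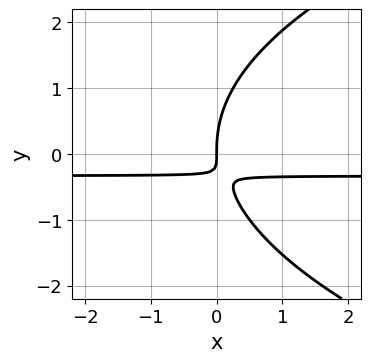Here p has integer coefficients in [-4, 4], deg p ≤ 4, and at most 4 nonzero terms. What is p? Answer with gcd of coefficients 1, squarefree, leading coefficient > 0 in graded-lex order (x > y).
y^3 - 3*x*y - x

1. deg p = 3. No degree-2 curve has this shape.
2. Against the integer gridlines: one y-axis crossing is at y = 0; one x-axis crossing is at x = 0.
3. Matching integer coefficients to the picture gives p.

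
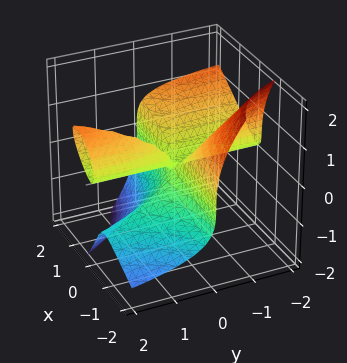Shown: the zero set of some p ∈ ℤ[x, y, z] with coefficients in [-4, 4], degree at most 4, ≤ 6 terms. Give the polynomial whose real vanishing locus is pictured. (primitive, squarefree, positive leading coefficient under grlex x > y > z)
1. Degree: no degree-2 surface has this shape, so deg p = 3.
2. Checking where it meets the axes: the visible y-axis segment lies entirely on the surface; the visible x-axis segment lies entirely on the surface; it meets the z-axis at z = 0 (among the integer gridlines).
3. Assembling these constraints gives the stated polynomial.

2*x^2*y - 3*x*y*z + y*z^2 + 2*z^3 - y*z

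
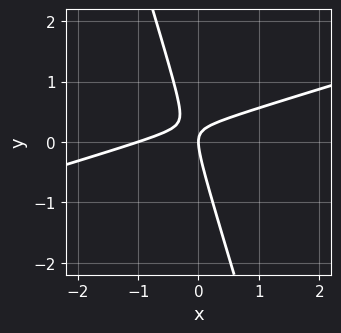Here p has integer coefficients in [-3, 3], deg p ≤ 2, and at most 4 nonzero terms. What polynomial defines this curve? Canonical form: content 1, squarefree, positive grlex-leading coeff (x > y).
1. deg p = 2.
2. Checking where it meets the axes: among the integer gridlines, it crosses the x-axis at x ∈ {-1, 0}; it meets the y-axis at y = 0 (among the integer gridlines).
3. Putting this together gives p.

x^2 - 3*x*y - y^2 + x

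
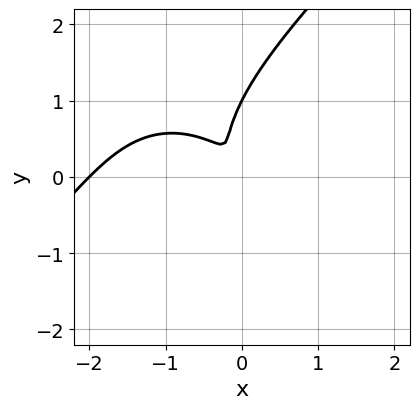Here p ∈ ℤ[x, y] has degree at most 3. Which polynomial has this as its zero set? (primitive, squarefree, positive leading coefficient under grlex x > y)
First, deg p = 3. A generic line meets the curve in up to 3 points.
Then, from the axis intercepts and sections: one y-axis crossing is at y = 1; it meets the x-axis at x = -2 (among the integer gridlines).
Finally, assembling these constraints gives the stated polynomial.

x^3 - y^3 + 2*x^2 + 2*x*y + y^2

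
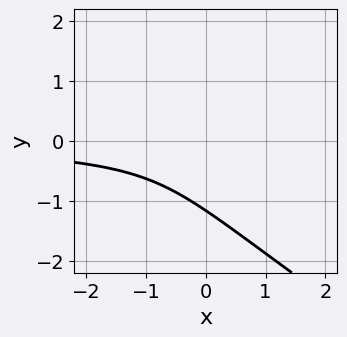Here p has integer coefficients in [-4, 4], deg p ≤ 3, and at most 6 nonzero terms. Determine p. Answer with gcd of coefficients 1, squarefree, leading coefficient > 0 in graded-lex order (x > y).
First, the degree is 3 — a generic line meets the curve in up to 3 points.
Then, observable constraints: the curve avoids every integer x-axis point in the box.
Finally, assembling these constraints gives the stated polynomial.

2*x*y^2 + 3*y^3 - 2*x*y + 2*y^2 + 2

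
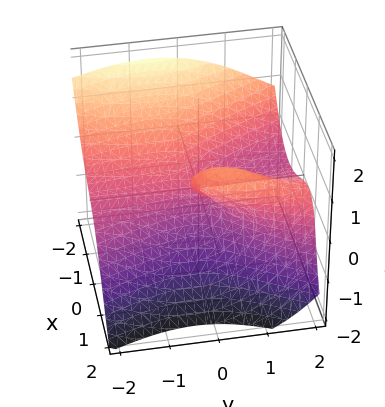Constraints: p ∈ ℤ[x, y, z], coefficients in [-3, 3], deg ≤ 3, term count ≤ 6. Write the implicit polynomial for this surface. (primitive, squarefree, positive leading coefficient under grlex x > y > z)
First, the degree is 3 — the shape is more complex than any degree-2 surface.
Then, against the integer gridlines: one x-axis crossing is at x = 0; it crosses the z-axis at the gridline z = 0; every point of the y-axis in the box is on the surface.
Finally, the integer polynomial consistent with all of this is the stated p.

2*x^3 + 2*y^2*z + 2*z^3 - 2*x*y - 3*x*z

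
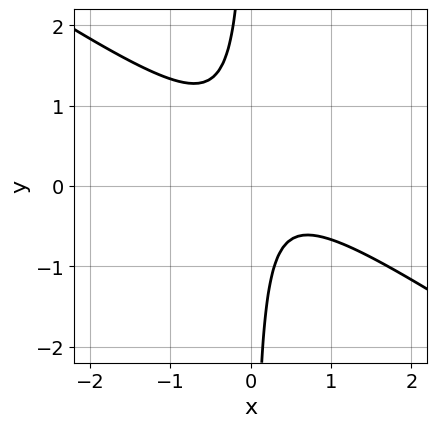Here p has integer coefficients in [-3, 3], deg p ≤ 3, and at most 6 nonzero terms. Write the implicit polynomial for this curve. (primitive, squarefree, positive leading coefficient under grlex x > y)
(a) Degree: the shape is more complex than any degree-1 curve, so deg p = 2.
(b) Observable constraints: it misses every integer gridline on the y-axis; no x-intercept at any integer in the box.
(c) Putting this together gives p.

2*x^2 + 3*x*y - x + 1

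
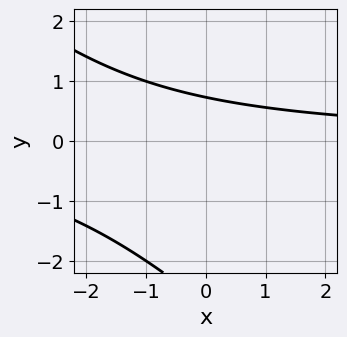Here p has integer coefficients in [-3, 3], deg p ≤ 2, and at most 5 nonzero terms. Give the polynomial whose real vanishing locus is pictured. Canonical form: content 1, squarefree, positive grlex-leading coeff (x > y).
deg p = 2. No degree-1 curve has this shape.
From the axis intercepts and sections: it misses every integer gridline on the x-axis.
Putting this together gives p.

x*y + y^2 + 2*y - 2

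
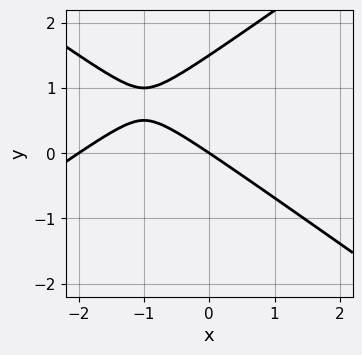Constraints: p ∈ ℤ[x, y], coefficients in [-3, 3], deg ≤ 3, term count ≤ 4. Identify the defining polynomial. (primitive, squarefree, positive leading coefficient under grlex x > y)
x^2 - 2*y^2 + 2*x + 3*y

(a) Degree: the shape is more complex than any degree-1 curve, so deg p = 2.
(b) Checking where it meets the axes: among the integer gridlines, it crosses the x-axis at x ∈ {-2, 0}; it meets the y-axis at y = 0 (among the integer gridlines).
(c) Putting this together gives p.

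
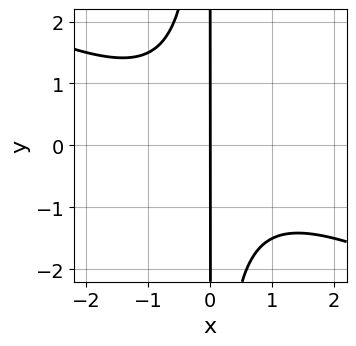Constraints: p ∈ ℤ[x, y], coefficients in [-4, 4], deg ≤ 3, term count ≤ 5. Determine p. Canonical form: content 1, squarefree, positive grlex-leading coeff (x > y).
x^3 + 2*x^2*y + 2*x

The degree is 3 — the shape is more complex than any degree-2 curve.
Observable constraints: it crosses the x-axis at the gridline x = 0; every point of the y-axis in the box is on the curve.
Matching integer coefficients to the picture gives p.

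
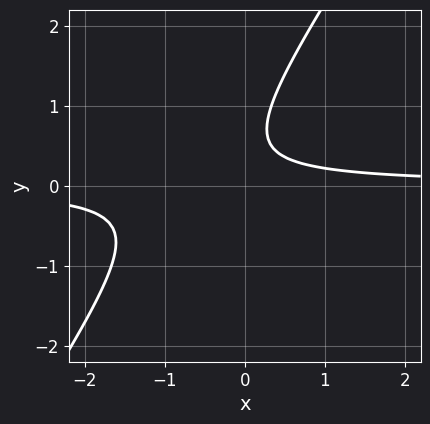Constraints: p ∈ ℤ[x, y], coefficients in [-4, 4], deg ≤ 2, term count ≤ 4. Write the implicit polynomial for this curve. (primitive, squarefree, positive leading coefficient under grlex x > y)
The degree is 2 — the shape is more complex than any degree-1 curve.
Observable constraints: the curve avoids every integer x-axis point in the box; it misses every integer gridline on the y-axis.
Matching integer coefficients to the picture gives p.

3*x*y - 2*y^2 + 2*y - 1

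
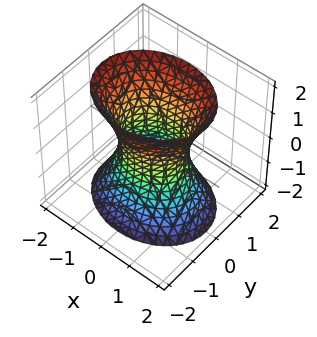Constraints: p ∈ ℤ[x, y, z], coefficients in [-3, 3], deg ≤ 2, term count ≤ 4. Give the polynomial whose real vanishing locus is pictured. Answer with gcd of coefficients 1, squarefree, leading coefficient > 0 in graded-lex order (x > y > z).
deg p = 2. One connected sheet with a waist; a quadric.
Symmetries: it's symmetric under z → −z, forcing even powers of z; it's symmetric under x → −x, forcing even powers of x; it's symmetric under y → −y, forcing even powers of y.
Against the integer gridlines: no z-intercept at any integer in the box; the x-axis gridline crossings are at x ∈ {-1, 1}.
Assembling these constraints gives the stated polynomial.

2*x^2 + 3*y^2 - z^2 - 2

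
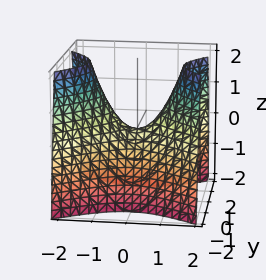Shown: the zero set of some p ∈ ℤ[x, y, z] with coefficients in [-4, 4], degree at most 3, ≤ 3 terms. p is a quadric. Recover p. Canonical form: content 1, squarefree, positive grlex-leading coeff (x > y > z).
(a) deg p = 2. A hyperbolic paraboloid; a quadric.
(b) Symmetries: the y ↦ −y reflection is a symmetry, so y appears only in even powers; it's symmetric under x → −x, forcing even powers of x.
(c) Reading off the gridlines: it meets the x-axis at x = 0 (among the integer gridlines); it meets the y-axis at y = 0 (among the integer gridlines); it meets the z-axis at z = 0 (among the integer gridlines).
(d) These observations pin down the coefficients.

2*x^2 - 3*y^2 - 2*z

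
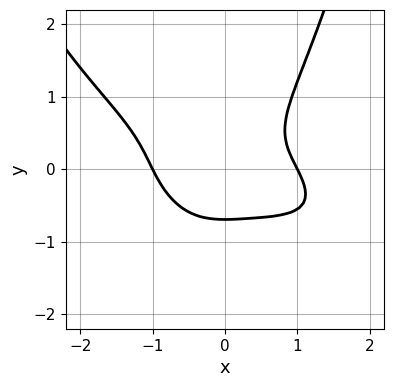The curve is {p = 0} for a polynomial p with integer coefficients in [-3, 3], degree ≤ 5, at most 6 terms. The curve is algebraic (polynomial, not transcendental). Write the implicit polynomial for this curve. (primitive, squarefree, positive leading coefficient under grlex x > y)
x^4 + 2*x^3*y + 2*x^2*y^2 - 3*y^3 - 1

Degree: no degree-3 curve has this shape, so deg p = 4.
Checking where it meets the axes: among the integer gridlines, it crosses the x-axis at x ∈ {-1, 1}.
Fitting integer coefficients to these (and the overall shape) gives p.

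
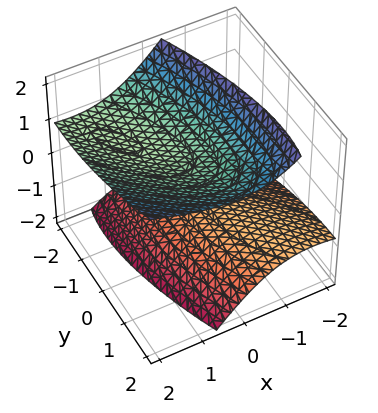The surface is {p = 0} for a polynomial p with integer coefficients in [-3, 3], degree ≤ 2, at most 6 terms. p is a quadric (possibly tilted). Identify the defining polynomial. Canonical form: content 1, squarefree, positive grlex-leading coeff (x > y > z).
2*x^2 + 2*x*y - 3*x*z + y^2 - 3*z^2 + 3

1. I count 2 distinct pieces. Treating them together as one polynomial.
2. deg p = 2. A generic line meets the surface in up to 2 points.
3. Observable constraints: among the integer gridlines, it crosses the z-axis at z ∈ {-1, 1}; no x-intercept at any integer in the box.
4. The integer polynomial consistent with all of this is the stated p.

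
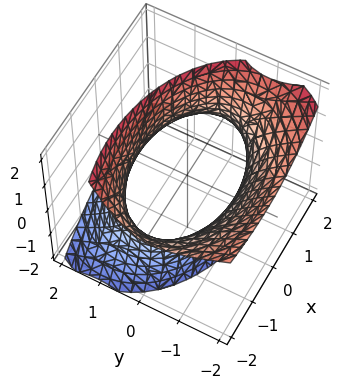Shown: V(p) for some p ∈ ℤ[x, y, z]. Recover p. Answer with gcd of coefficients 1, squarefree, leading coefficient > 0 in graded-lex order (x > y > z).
x^2 + x*z + 2*y^2 + 2*y*z - z^2 - 3

(a) Degree: no degree-1 surface has this shape, so deg p = 2.
(b) Observable constraints: no z-intercept at any integer in the box.
(c) Assembling these constraints gives the stated polynomial.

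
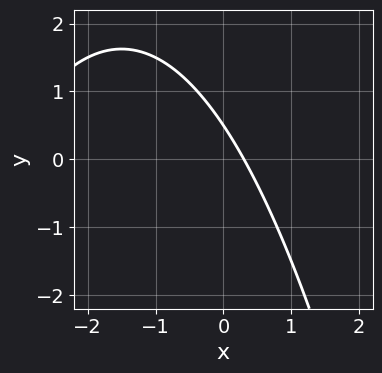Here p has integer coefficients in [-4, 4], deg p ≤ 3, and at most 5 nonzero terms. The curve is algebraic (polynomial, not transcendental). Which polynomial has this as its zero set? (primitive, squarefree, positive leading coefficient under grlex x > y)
x^2 + 3*x + 2*y - 1

(a) deg p = 2.
(b) The integer polynomial consistent with all of this is the stated p.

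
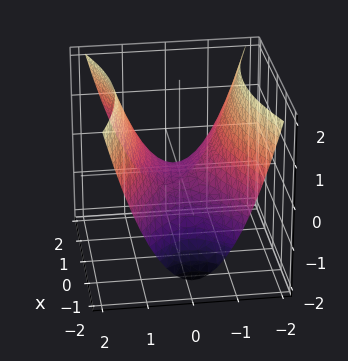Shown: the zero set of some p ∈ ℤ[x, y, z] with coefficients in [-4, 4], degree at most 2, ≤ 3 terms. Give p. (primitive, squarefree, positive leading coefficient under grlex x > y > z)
x^2 - 3*y^2 + 3*z

Degree: a hyperbolic paraboloid; a quadric, so deg p = 2.
Symmetries: it's symmetric under x → −x, forcing even powers of x; it's symmetric under y → −y, forcing even powers of y.
Against the integer gridlines: one y-axis crossing is at y = 0; one z-axis crossing is at z = 0; it meets the x-axis at x = 0 (among the integer gridlines).
Matching integer coefficients to the picture gives p.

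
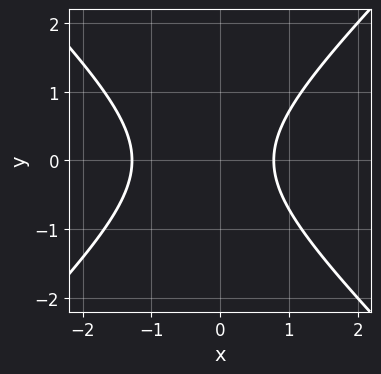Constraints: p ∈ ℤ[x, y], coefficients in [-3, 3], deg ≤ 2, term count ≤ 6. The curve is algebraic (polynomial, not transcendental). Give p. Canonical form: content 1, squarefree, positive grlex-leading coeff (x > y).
1. deg p = 2. A generic line meets the curve in up to 2 points.
2. Symmetries: the y ↦ −y reflection is a symmetry, so y appears only in even powers.
3. From the visible intercepts: the curve avoids every integer y-axis point in the box.
4. Matching integer coefficients to the picture gives p.

2*x^2 - 2*y^2 + x - 2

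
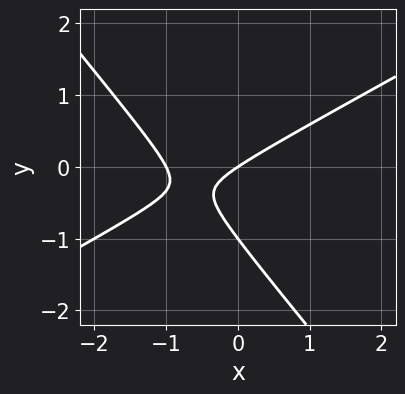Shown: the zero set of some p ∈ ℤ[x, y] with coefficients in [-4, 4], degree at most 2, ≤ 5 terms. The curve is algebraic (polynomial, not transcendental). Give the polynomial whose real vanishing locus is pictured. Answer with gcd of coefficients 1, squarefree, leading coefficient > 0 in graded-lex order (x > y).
2*x^2 - 2*x*y - 3*y^2 + 2*x - 3*y

(a) The degree is 2 — the shape is more complex than any degree-1 curve.
(b) Observable constraints: the y-axis gridline crossings are at y ∈ {-1, 0}; the x-axis gridline crossings are at x ∈ {-1, 0}.
(c) Assembling these constraints gives the stated polynomial.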